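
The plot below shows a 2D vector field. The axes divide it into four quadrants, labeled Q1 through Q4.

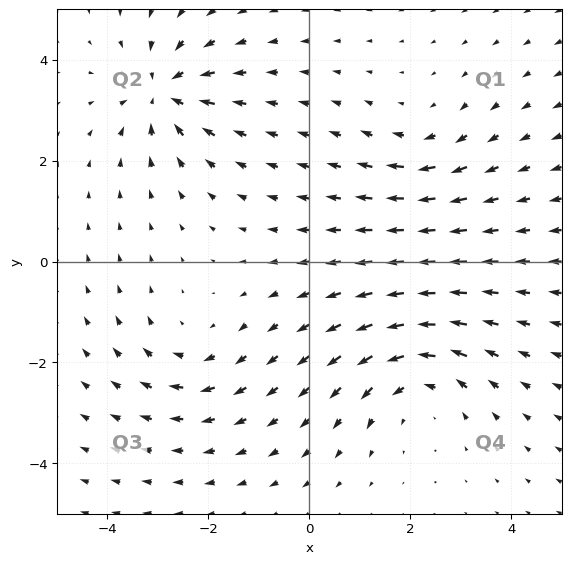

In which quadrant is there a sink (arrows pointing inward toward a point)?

The sink sits at approximately (-2.9, 3.4), which lies in quadrant Q2. The divergence there is about -6, negative as expected for a sink.

Q2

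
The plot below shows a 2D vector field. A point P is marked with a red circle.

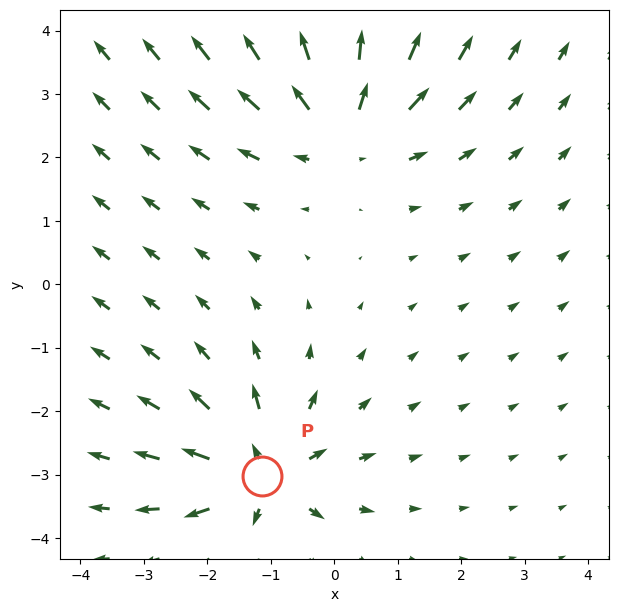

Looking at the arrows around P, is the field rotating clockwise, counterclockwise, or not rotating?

not rotating

Near P at (-1.1, -3.0) the arrows show no circulation. The curl there is ≈0.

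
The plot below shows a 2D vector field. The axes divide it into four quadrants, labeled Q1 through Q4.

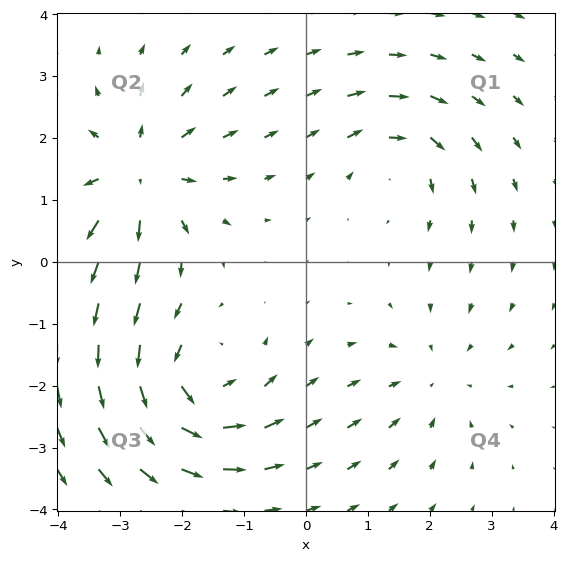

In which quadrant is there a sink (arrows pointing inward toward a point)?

Q4

The sink sits at approximately (2.1, -1.9), which lies in quadrant Q4. The divergence there is about -2, negative as expected for a sink.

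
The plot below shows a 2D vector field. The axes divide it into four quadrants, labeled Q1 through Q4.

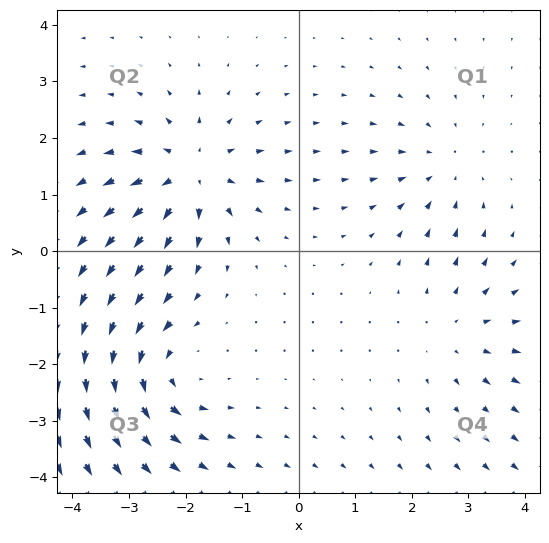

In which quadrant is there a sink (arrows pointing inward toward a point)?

The sink sits at approximately (2.6, 1.5), which lies in quadrant Q1. The divergence there is about -3, negative as expected for a sink.

Q1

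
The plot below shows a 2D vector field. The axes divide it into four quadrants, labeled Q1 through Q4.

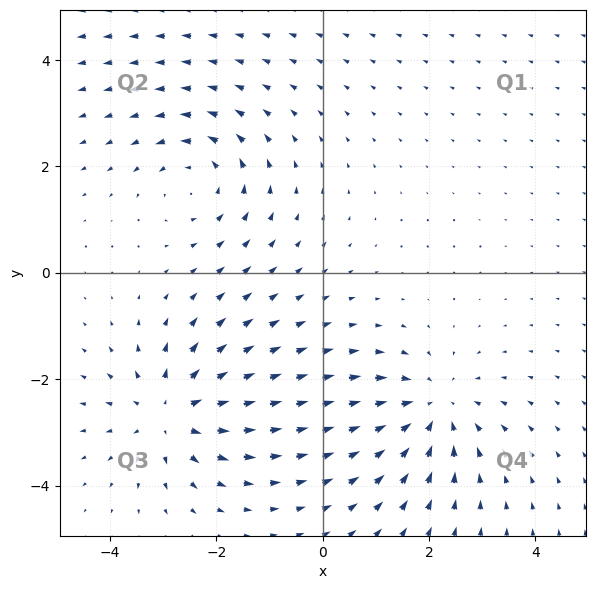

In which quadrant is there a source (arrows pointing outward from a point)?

Q3

The source sits at approximately (-2.9, -2.6), which lies in quadrant Q3. The divergence there is about +4, positive as expected for a source.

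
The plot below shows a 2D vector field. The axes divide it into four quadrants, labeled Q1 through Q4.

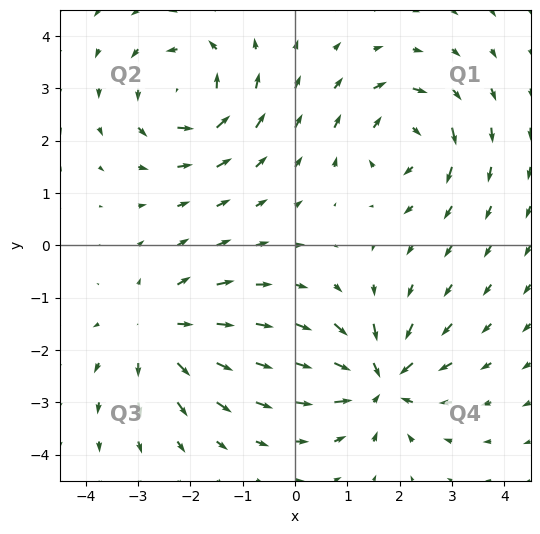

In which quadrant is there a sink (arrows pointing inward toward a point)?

Q4

The sink sits at approximately (1.6, -2.6), which lies in quadrant Q4. The divergence there is about -4, negative as expected for a sink.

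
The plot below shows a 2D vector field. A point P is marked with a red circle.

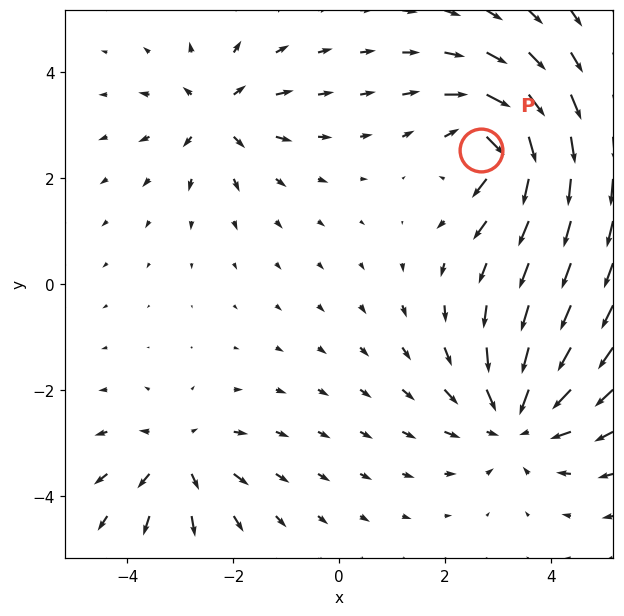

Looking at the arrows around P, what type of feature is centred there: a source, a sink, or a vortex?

vortex

At P (2.7, 2.5) the arrows circulate clockwise. Divergence ≈0, curl about -6 — near-zero divergence with nonzero curl is a vortex.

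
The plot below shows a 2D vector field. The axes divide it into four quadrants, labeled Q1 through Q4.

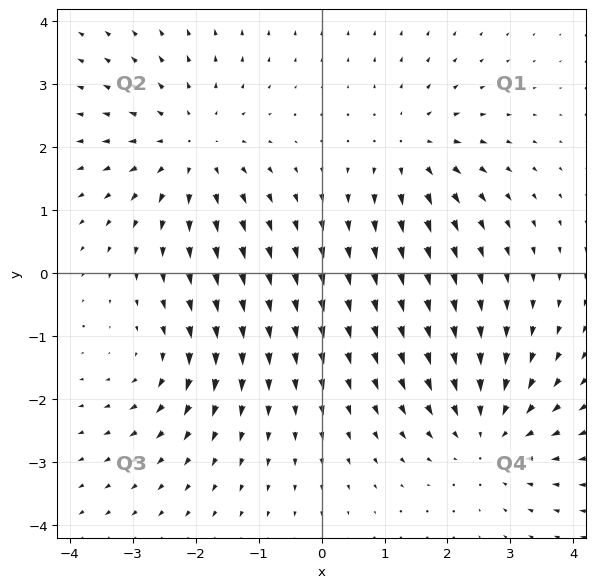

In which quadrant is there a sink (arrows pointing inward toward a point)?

Q4

The sink sits at approximately (2.7, -2.6), which lies in quadrant Q4. The divergence there is about -4, negative as expected for a sink.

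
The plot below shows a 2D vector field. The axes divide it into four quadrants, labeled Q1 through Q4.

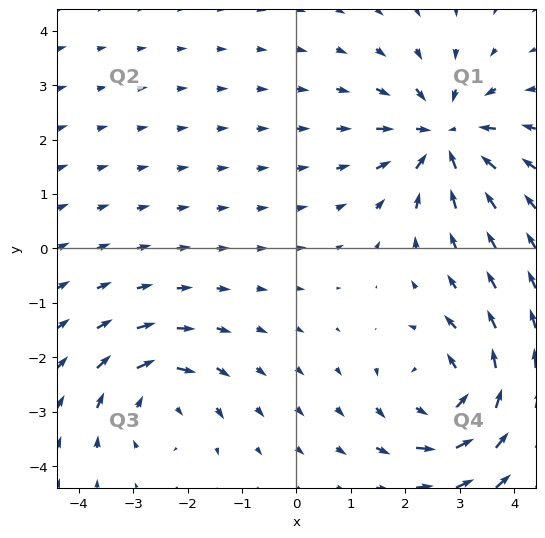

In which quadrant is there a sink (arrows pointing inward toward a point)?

The sink sits at approximately (2.7, 2.1), which lies in quadrant Q1. The divergence there is about -5, negative as expected for a sink.

Q1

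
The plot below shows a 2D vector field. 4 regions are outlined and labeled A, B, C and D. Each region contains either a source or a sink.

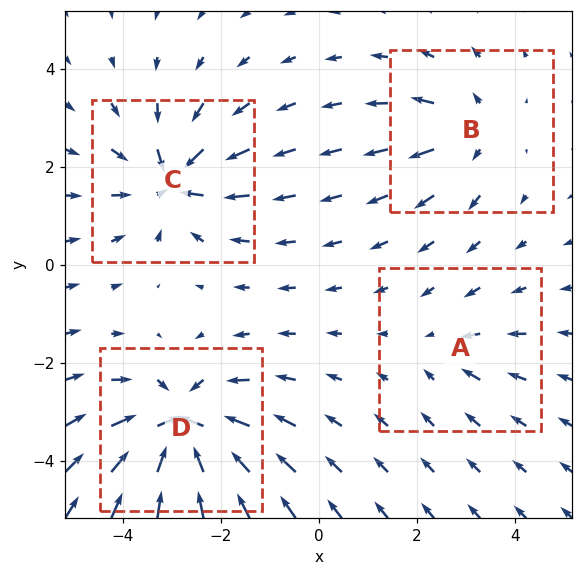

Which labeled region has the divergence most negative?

Divergence at each region's feature centre — A: about -2, B: about +4, C: about -6, D: about -7. Region D is most negative.

D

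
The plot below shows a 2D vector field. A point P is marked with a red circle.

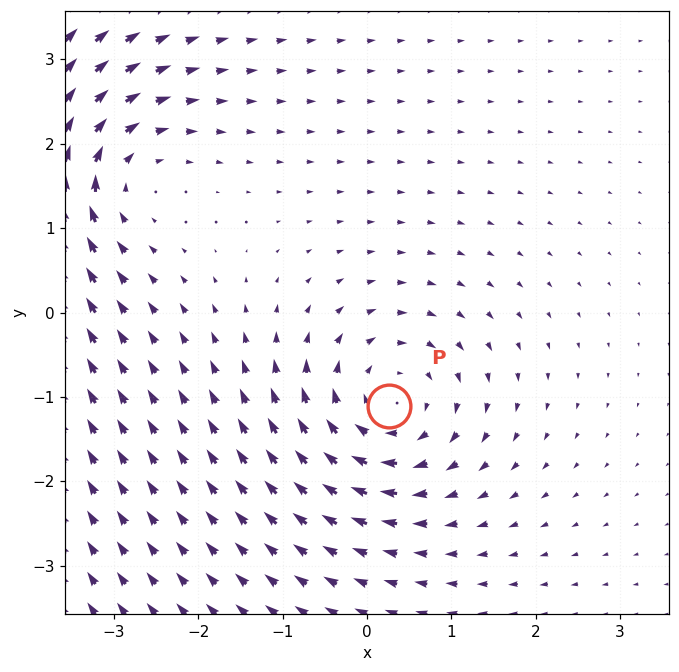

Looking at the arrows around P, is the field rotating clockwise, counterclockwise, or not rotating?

clockwise

Near P at (0.3, -1.1) the arrows circulate clockwise. The curl (z-component) there is about -5; negative curl means clockwise rotation.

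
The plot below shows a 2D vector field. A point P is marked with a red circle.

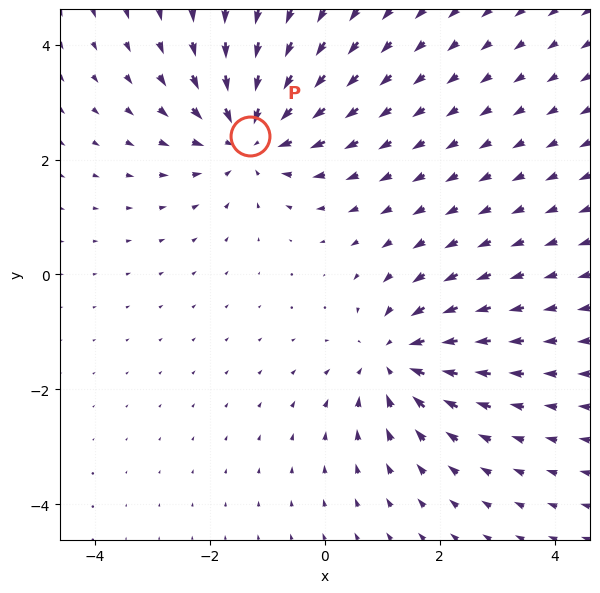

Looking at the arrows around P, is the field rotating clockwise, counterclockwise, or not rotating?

Near P at (-1.3, 2.4) the arrows show no circulation. The curl there is ≈0.

not rotating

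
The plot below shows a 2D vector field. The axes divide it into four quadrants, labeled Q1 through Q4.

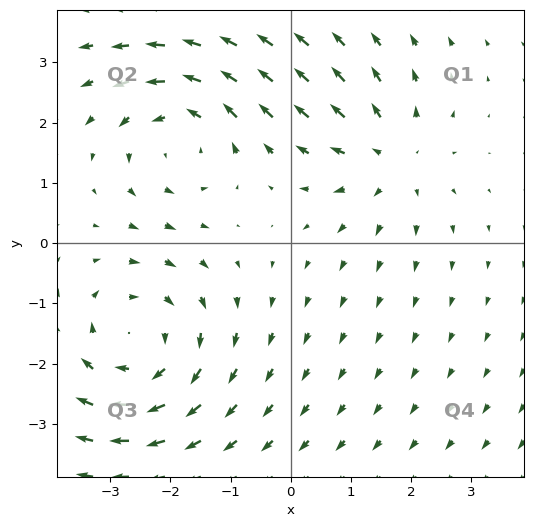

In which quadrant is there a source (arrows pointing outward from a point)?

The source sits at approximately (1.7, 1.4), which lies in quadrant Q1. The divergence there is about +3, positive as expected for a source.

Q1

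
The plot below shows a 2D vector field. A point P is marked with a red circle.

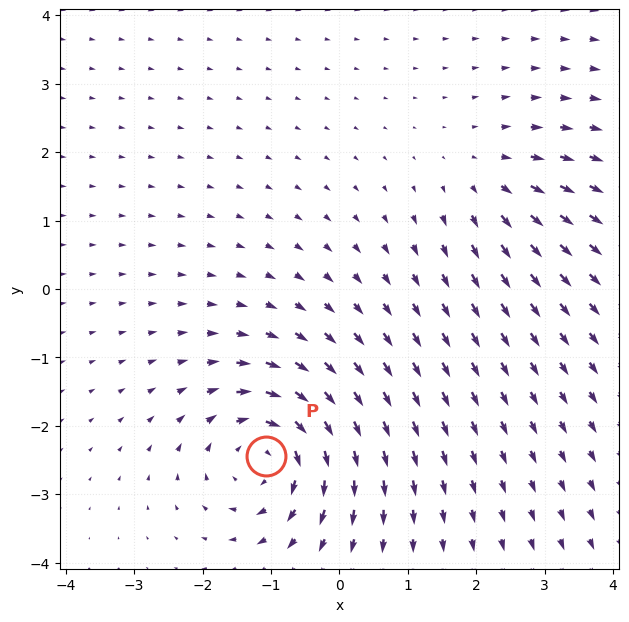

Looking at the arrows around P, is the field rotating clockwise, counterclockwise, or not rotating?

clockwise

Near P at (-1.1, -2.4) the arrows circulate clockwise. The curl (z-component) there is about -6; negative curl means clockwise rotation.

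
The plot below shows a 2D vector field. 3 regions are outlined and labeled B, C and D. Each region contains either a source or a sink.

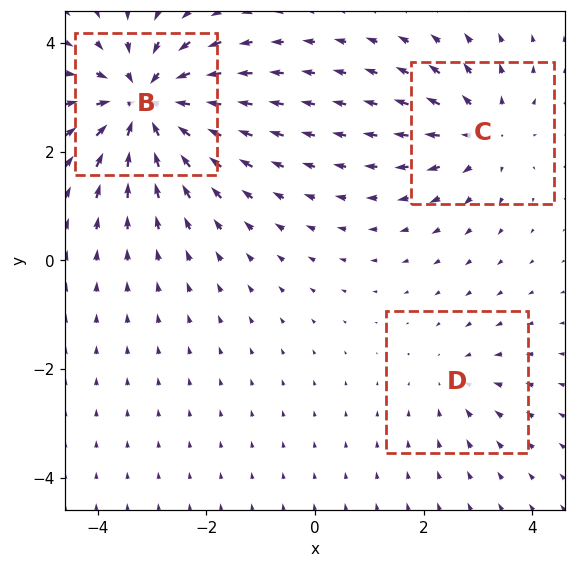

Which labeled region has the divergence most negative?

Divergence at each region's feature centre — B: about -6, C: about +3, D: about -2. Region B is most negative.

B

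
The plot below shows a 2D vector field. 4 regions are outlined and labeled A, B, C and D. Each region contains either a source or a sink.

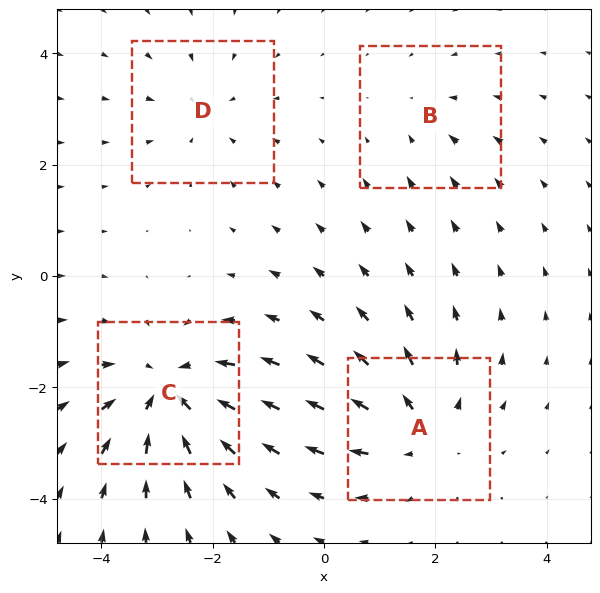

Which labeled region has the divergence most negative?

Divergence at each region's feature centre — A: about +4, B: about -2, C: about -6, D: about -3. Region C is most negative.

C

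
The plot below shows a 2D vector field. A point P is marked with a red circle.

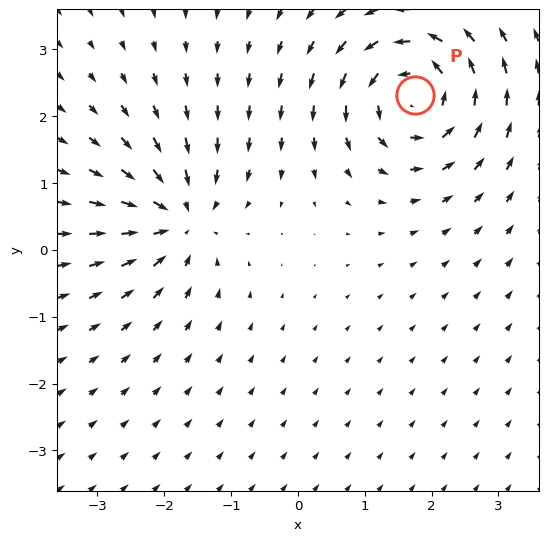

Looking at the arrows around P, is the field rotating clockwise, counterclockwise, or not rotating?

counterclockwise

Near P at (1.8, 2.3) the arrows circulate counterclockwise. The curl (z-component) there is about +5; positive curl means counterclockwise rotation.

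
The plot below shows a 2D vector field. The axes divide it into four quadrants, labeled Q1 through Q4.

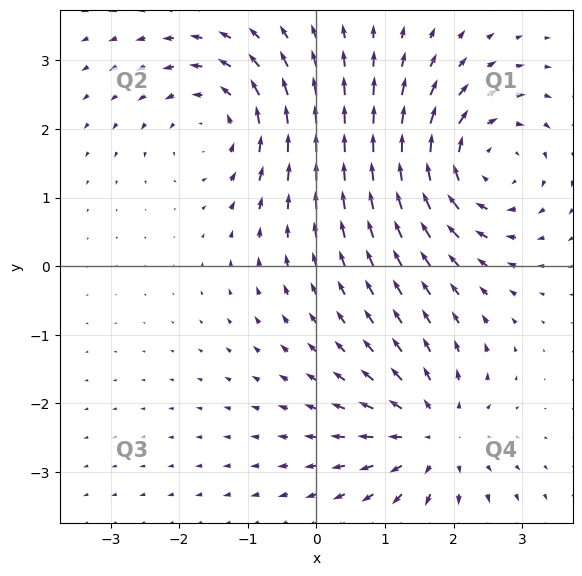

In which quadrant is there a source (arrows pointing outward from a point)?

The source sits at approximately (1.7, -2.5), which lies in quadrant Q4. The divergence there is about +4, positive as expected for a source.

Q4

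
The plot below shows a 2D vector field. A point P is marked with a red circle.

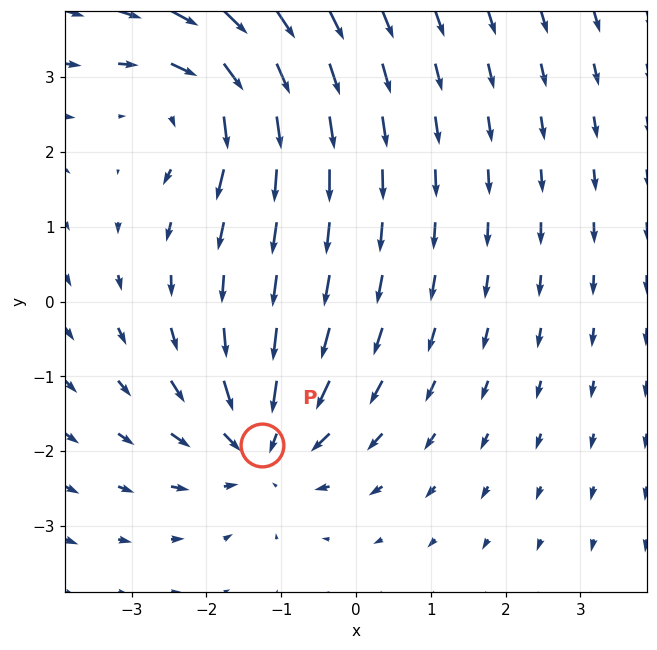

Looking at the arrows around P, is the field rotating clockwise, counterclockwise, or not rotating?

not rotating

Near P at (-1.3, -1.9) the arrows show no circulation. The curl there is ≈0.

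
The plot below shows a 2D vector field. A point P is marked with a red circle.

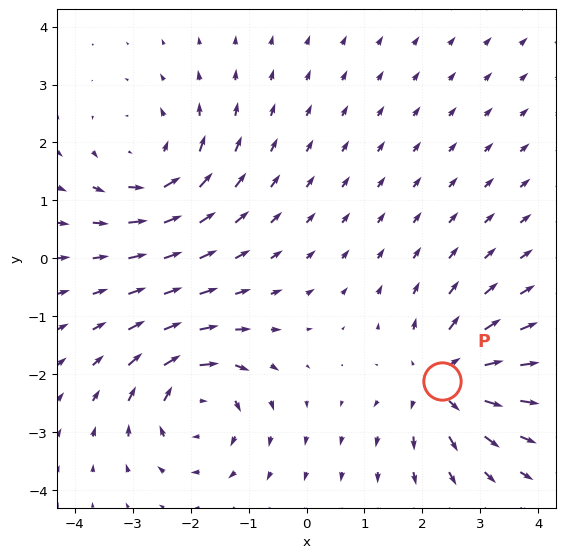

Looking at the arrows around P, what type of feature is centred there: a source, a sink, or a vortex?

source

At P (2.3, -2.1) the arrows spread outward. Divergence about +5, curl ≈0 — positive divergence with near-zero curl is a source.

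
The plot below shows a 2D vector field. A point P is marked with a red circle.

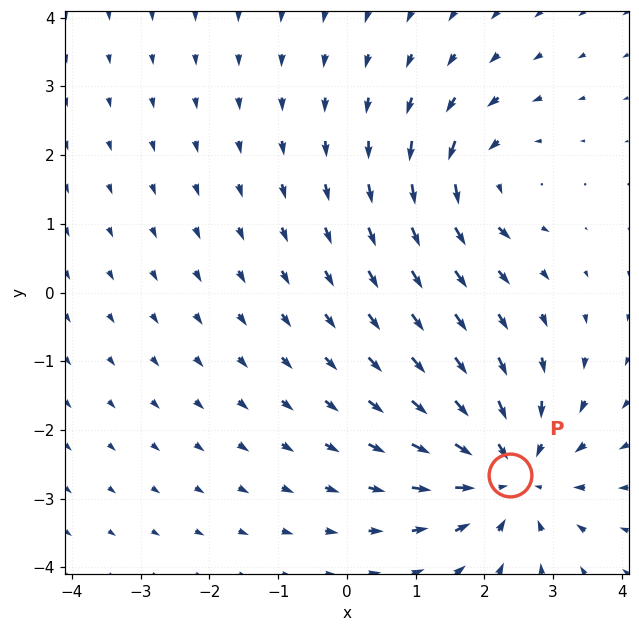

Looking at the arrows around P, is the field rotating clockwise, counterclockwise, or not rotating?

Near P at (2.4, -2.6) the arrows show no circulation. The curl there is ≈0.

not rotating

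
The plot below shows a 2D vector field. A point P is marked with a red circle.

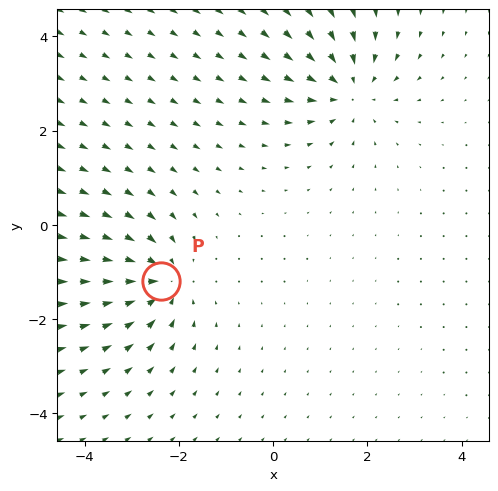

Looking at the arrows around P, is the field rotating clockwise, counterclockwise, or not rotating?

Near P at (-2.4, -1.2) the arrows show no circulation. The curl there is ≈0.

not rotating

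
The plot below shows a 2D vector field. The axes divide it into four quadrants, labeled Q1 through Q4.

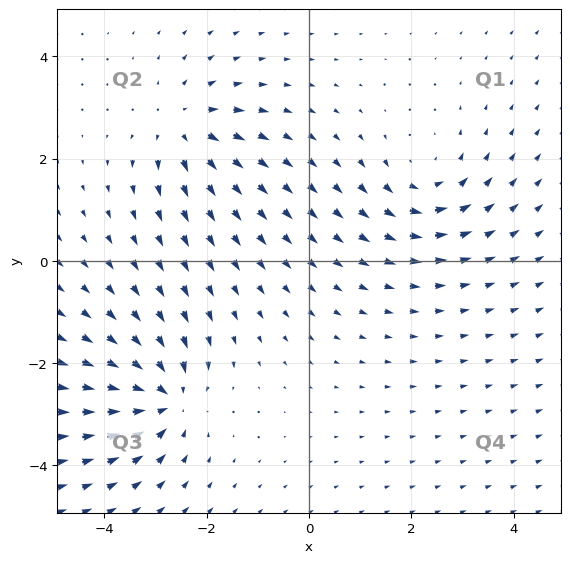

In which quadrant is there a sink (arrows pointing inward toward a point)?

The sink sits at approximately (-2.8, -2.7), which lies in quadrant Q3. The divergence there is about -5, negative as expected for a sink.

Q3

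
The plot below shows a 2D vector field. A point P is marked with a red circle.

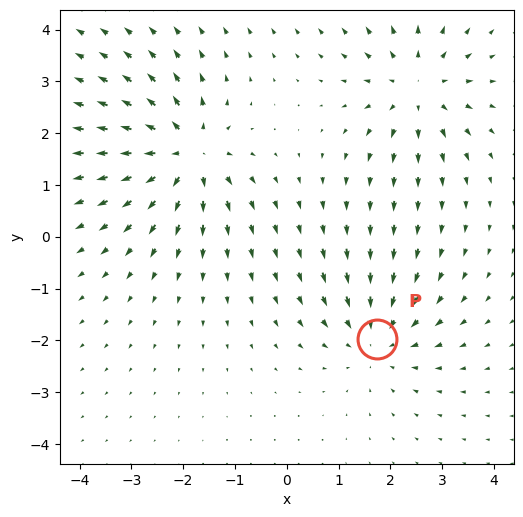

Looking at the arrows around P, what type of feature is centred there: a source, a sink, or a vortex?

At P (1.7, -2.0) the arrows converge inward. Divergence about -3, curl ≈0 — negative divergence with near-zero curl is a sink.

sink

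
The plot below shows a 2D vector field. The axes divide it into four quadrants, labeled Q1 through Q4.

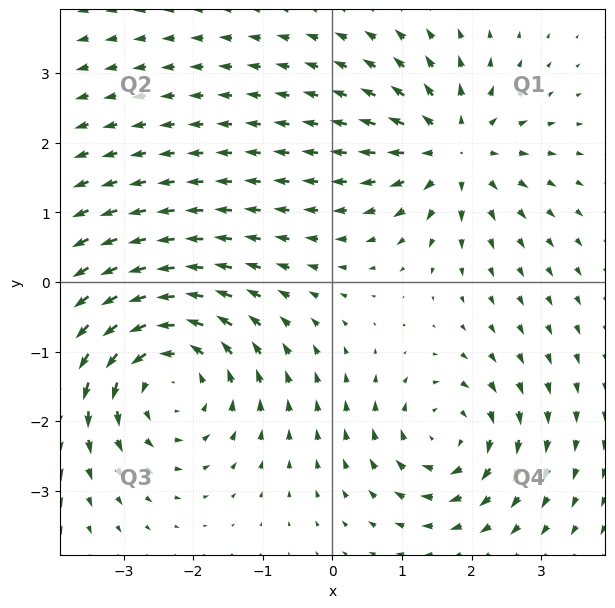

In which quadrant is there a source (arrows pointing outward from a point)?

The source sits at approximately (1.7, 1.9), which lies in quadrant Q1. The divergence there is about +4, positive as expected for a source.

Q1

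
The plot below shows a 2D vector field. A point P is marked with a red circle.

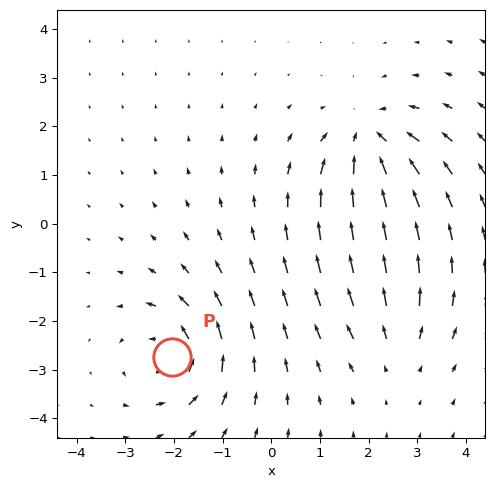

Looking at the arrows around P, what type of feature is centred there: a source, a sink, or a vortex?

At P (-2.0, -2.7) the arrows circulate counterclockwise. Divergence ≈0, curl about +6 — near-zero divergence with nonzero curl is a vortex.

vortex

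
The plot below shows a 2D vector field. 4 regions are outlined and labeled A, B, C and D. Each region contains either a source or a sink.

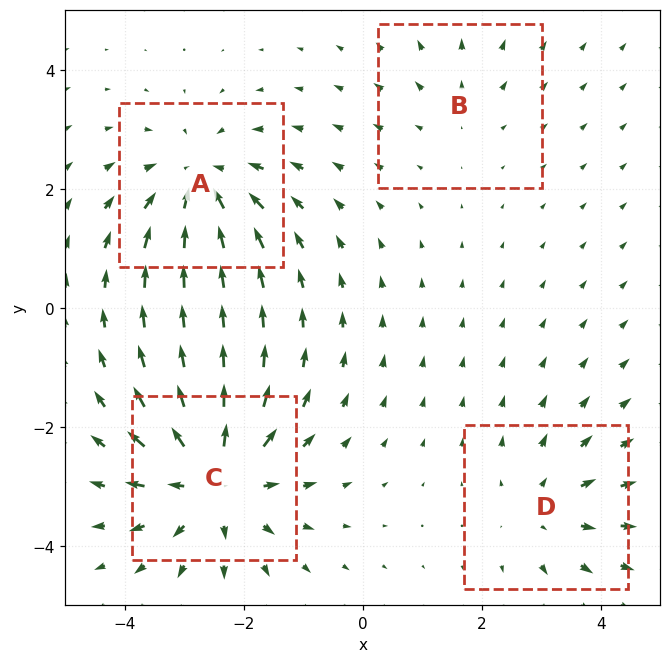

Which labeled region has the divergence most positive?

Divergence at each region's feature centre — A: about -5, B: about +2, C: about +6, D: about +3. Region C is most positive.

C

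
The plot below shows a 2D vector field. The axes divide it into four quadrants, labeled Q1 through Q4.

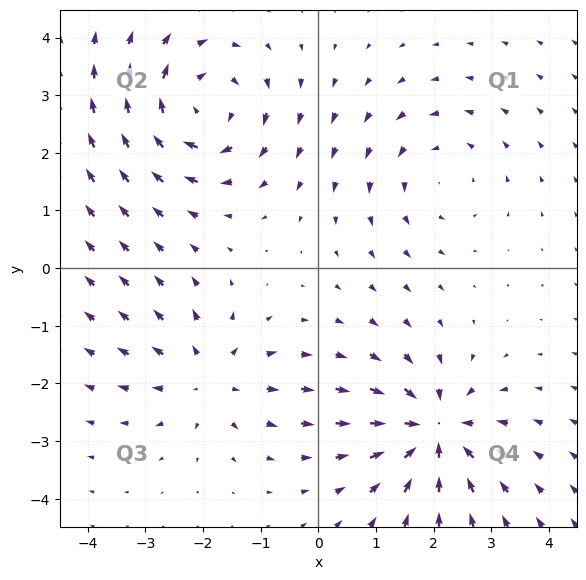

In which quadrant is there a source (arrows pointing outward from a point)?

The source sits at approximately (-1.9, -1.9), which lies in quadrant Q3. The divergence there is about +4, positive as expected for a source.

Q3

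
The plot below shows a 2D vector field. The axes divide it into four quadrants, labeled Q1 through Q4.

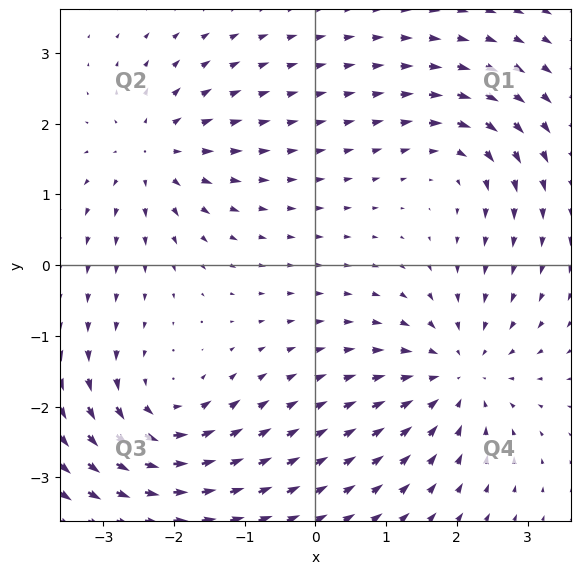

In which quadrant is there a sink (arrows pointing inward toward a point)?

The sink sits at approximately (2.0, -1.5), which lies in quadrant Q4. The divergence there is about -4, negative as expected for a sink.

Q4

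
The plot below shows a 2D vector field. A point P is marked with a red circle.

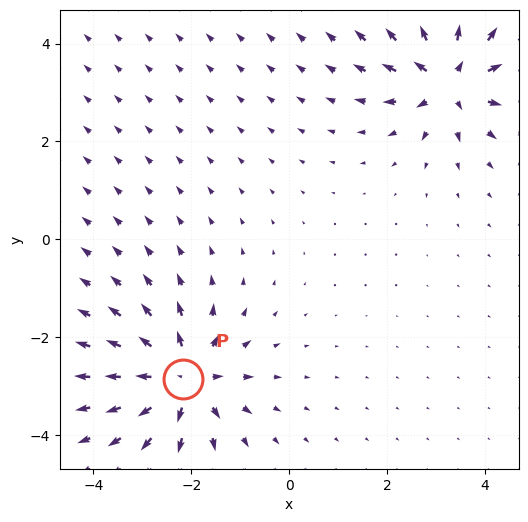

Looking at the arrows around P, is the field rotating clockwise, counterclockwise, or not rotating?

Near P at (-2.2, -2.9) the arrows show no circulation. The curl there is ≈0.

not rotating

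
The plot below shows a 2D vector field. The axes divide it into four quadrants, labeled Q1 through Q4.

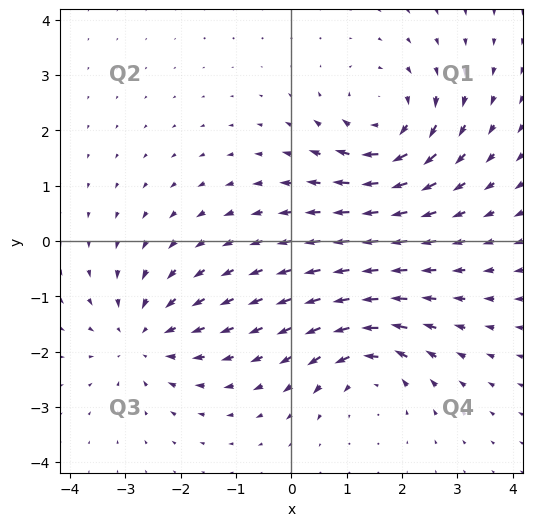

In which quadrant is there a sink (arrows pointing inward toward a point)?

The sink sits at approximately (-2.7, -1.7), which lies in quadrant Q3. The divergence there is about -4, negative as expected for a sink.

Q3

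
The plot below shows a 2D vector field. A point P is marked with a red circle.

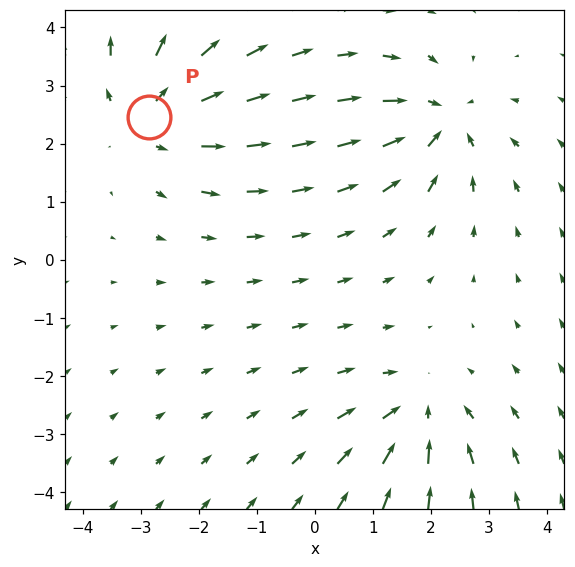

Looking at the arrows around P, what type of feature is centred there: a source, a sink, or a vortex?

source

At P (-2.8, 2.5) the arrows spread outward. Divergence about +3, curl ≈0 — positive divergence with near-zero curl is a source.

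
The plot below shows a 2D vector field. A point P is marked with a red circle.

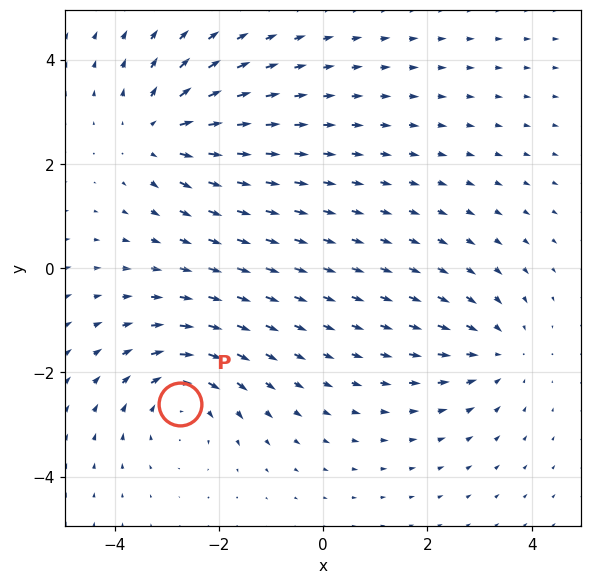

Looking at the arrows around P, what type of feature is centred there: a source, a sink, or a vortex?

At P (-2.8, -2.6) the arrows circulate clockwise. Divergence ≈0, curl about -4 — near-zero divergence with nonzero curl is a vortex.

vortex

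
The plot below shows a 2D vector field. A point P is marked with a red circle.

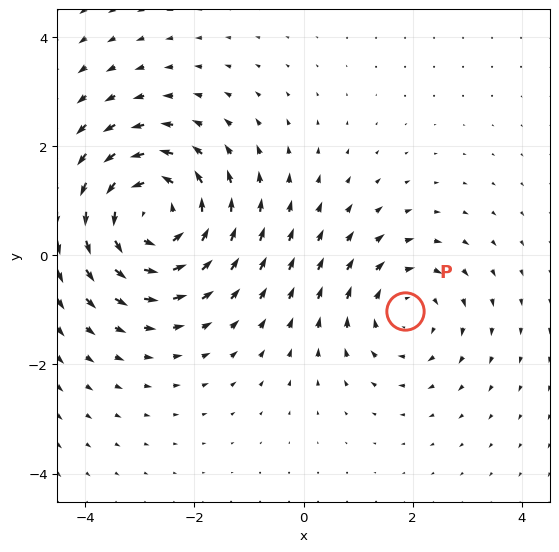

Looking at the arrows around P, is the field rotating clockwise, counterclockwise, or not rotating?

Near P at (1.9, -1.0) the arrows circulate clockwise. The curl (z-component) there is about -3; negative curl means clockwise rotation.

clockwise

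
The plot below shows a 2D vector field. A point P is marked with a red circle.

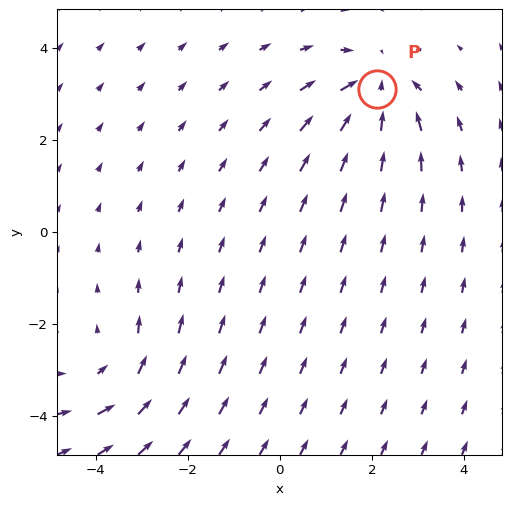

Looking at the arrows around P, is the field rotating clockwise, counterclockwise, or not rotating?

not rotating

Near P at (2.1, 3.1) the arrows show no circulation. The curl there is ≈0.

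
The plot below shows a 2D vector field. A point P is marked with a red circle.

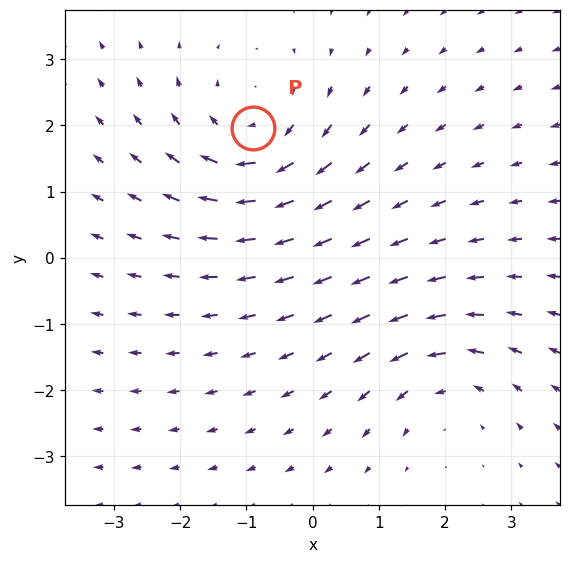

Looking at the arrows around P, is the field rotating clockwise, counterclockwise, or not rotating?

clockwise

Near P at (-0.9, 2.0) the arrows circulate clockwise. The curl (z-component) there is about -4; negative curl means clockwise rotation.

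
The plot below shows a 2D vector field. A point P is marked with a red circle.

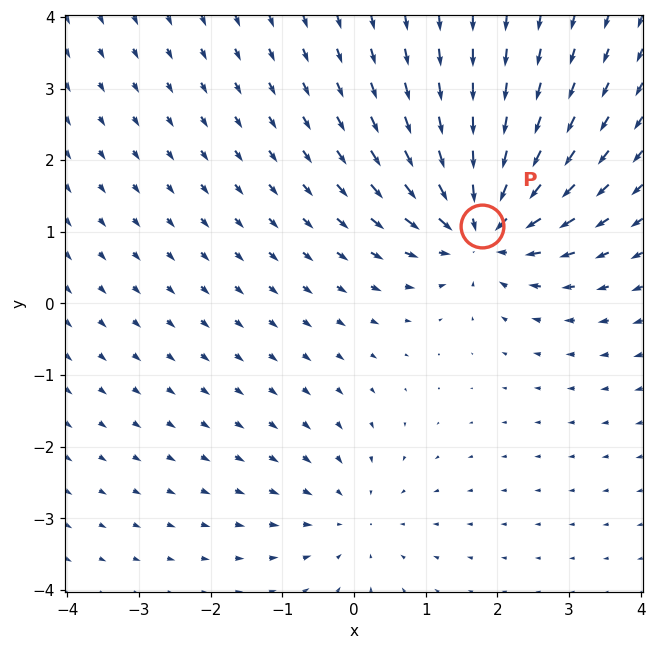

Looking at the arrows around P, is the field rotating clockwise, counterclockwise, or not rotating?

Near P at (1.8, 1.1) the arrows show no circulation. The curl there is ≈0.

not rotating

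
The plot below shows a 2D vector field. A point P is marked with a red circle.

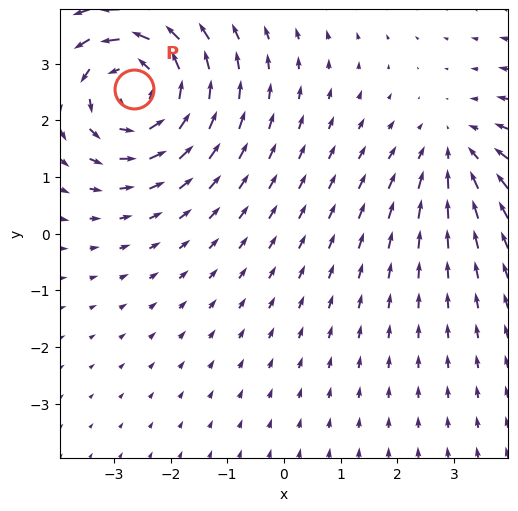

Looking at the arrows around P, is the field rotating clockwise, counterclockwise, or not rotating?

counterclockwise

Near P at (-2.6, 2.5) the arrows circulate counterclockwise. The curl (z-component) there is about +4; positive curl means counterclockwise rotation.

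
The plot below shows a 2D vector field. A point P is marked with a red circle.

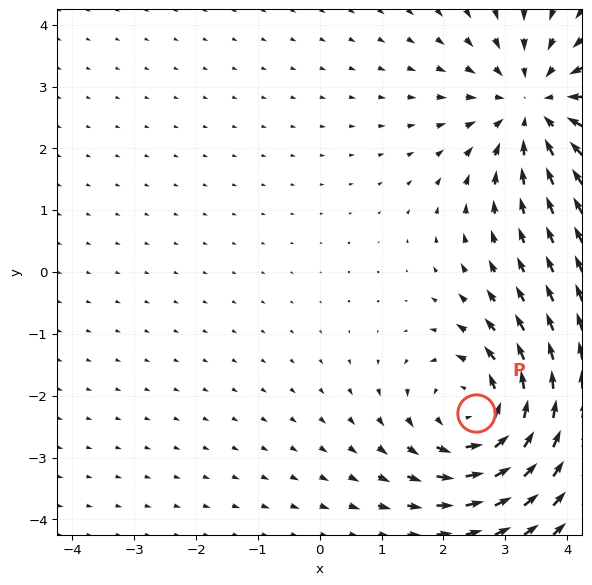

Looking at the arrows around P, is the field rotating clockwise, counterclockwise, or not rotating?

counterclockwise

Near P at (2.5, -2.3) the arrows circulate counterclockwise. The curl (z-component) there is about +4; positive curl means counterclockwise rotation.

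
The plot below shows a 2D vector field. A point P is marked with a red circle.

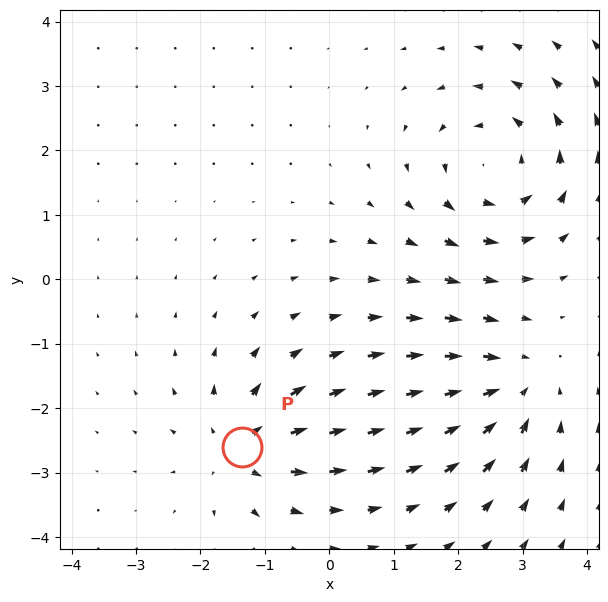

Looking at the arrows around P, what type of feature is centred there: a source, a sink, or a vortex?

source

At P (-1.4, -2.6) the arrows spread outward. Divergence about +4, curl ≈0 — positive divergence with near-zero curl is a source.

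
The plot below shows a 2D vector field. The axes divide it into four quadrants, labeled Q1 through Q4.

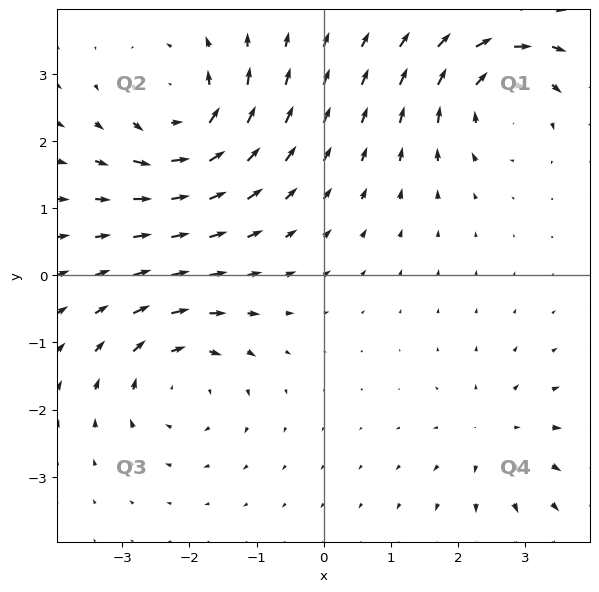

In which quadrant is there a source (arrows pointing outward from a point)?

The source sits at approximately (2.6, -2.4), which lies in quadrant Q4. The divergence there is about +4, positive as expected for a source.

Q4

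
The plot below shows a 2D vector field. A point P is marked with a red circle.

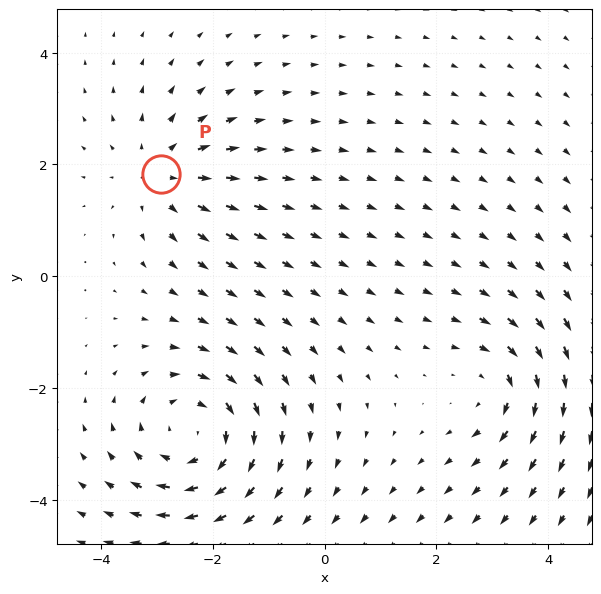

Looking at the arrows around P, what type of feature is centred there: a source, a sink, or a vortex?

At P (-2.9, 1.8) the arrows spread outward. Divergence about +3, curl ≈0 — positive divergence with near-zero curl is a source.

source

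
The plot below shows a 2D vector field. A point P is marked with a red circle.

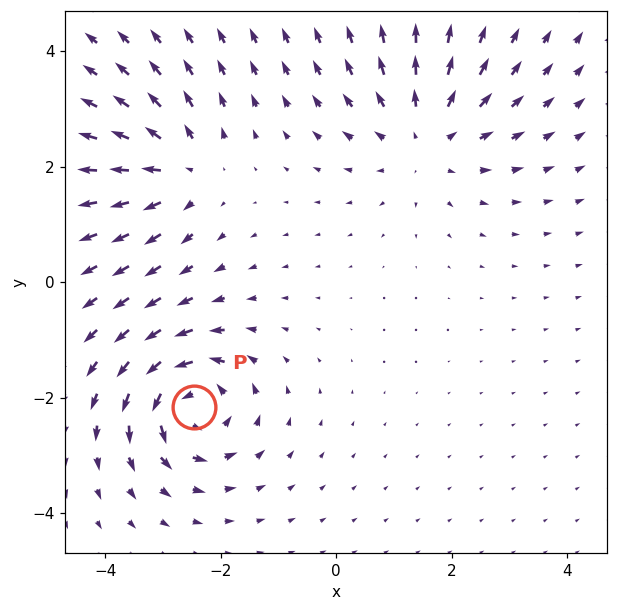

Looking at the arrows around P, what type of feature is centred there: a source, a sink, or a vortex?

At P (-2.5, -2.2) the arrows circulate counterclockwise. Divergence ≈0, curl about +5 — near-zero divergence with nonzero curl is a vortex.

vortex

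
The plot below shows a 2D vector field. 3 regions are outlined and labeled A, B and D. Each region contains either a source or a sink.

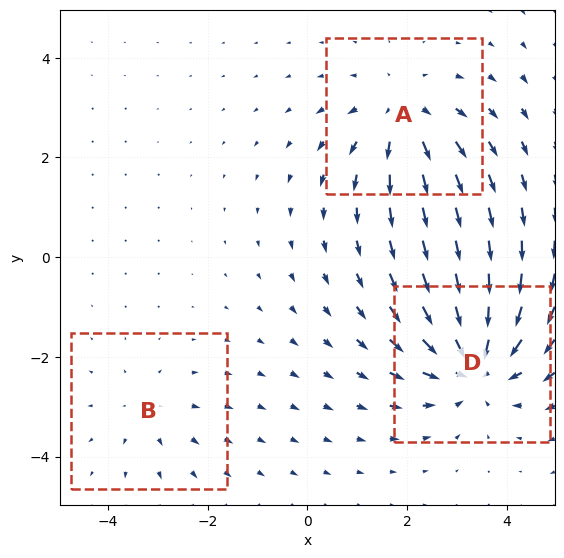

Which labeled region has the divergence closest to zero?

B

Divergence at each region's feature centre — A: about +3, B: about +2, D: about -5. Region B is closest to zero.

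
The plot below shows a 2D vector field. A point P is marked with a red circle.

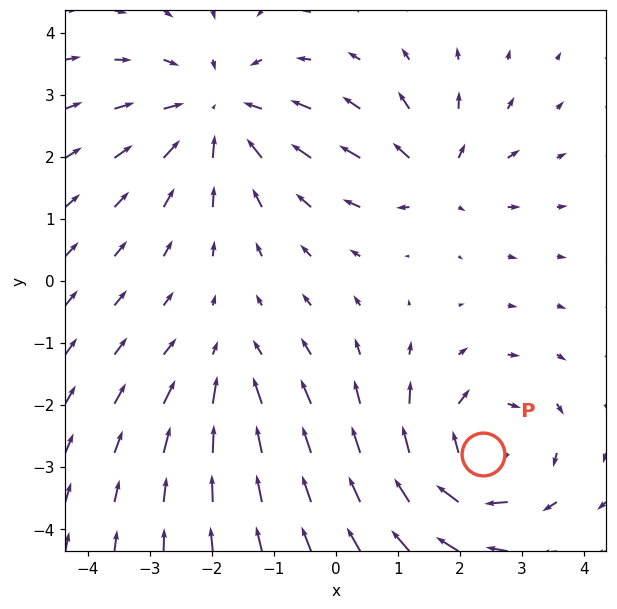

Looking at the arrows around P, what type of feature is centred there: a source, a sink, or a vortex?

At P (2.4, -2.8) the arrows circulate clockwise. Divergence ≈0, curl about -5 — near-zero divergence with nonzero curl is a vortex.

vortex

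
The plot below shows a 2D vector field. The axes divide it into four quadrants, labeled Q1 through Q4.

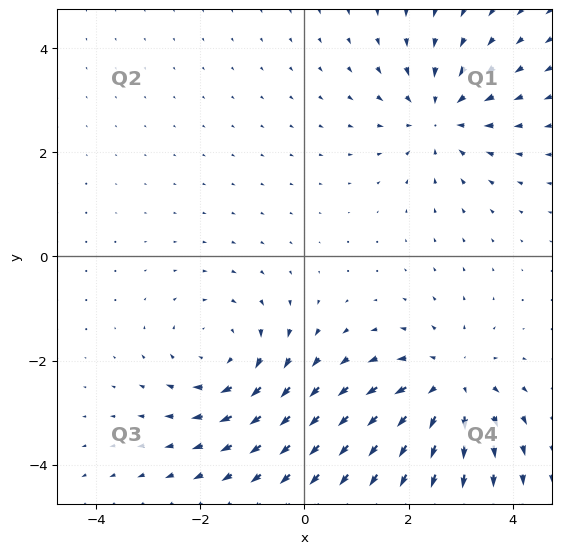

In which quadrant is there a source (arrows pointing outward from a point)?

Q4

The source sits at approximately (2.8, -2.5), which lies in quadrant Q4. The divergence there is about +4, positive as expected for a source.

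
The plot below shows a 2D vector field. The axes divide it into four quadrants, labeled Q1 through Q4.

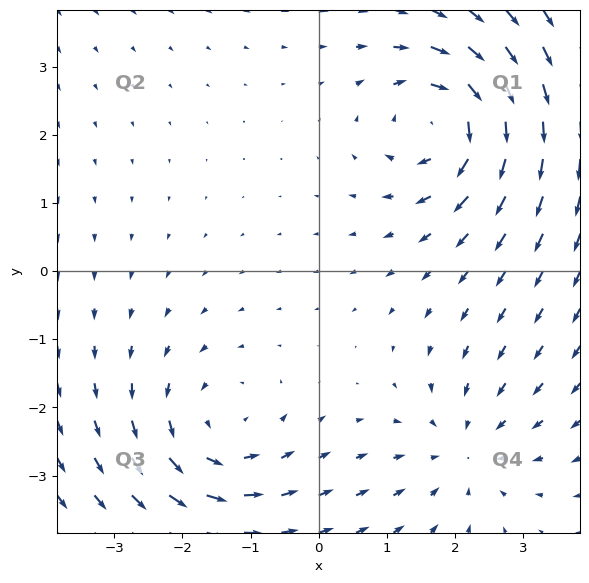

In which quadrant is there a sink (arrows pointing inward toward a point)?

The sink sits at approximately (2.1, -2.6), which lies in quadrant Q4. The divergence there is about -2, negative as expected for a sink.

Q4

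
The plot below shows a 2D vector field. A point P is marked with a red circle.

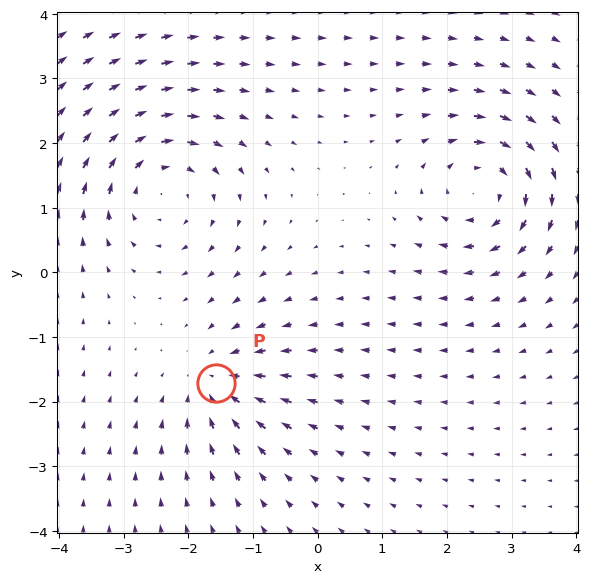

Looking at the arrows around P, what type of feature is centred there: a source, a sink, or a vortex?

At P (-1.6, -1.7) the arrows converge inward. Divergence about -4, curl ≈0 — negative divergence with near-zero curl is a sink.

sink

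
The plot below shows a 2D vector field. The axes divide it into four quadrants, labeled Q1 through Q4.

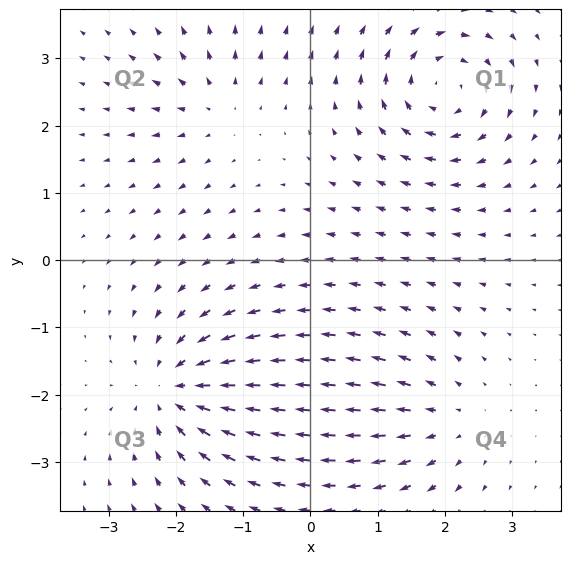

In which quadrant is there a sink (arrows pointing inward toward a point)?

The sink sits at approximately (-2.0, -1.9), which lies in quadrant Q3. The divergence there is about -6, negative as expected for a sink.

Q3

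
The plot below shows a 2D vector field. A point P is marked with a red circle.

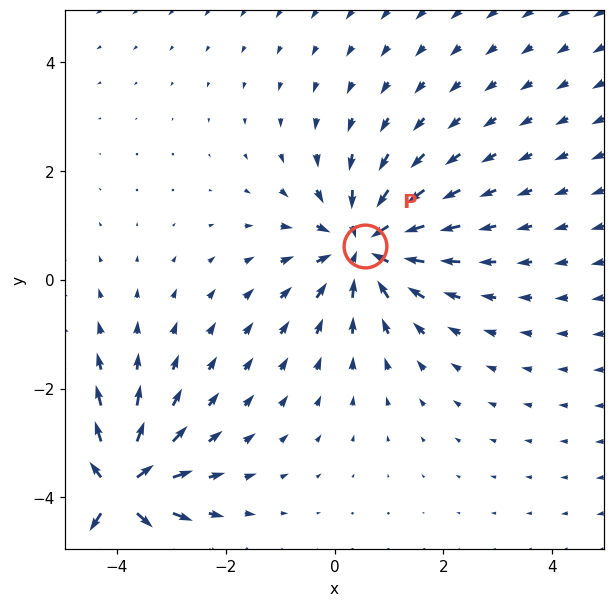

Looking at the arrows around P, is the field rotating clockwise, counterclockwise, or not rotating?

not rotating

Near P at (0.6, 0.6) the arrows show no circulation. The curl there is ≈0.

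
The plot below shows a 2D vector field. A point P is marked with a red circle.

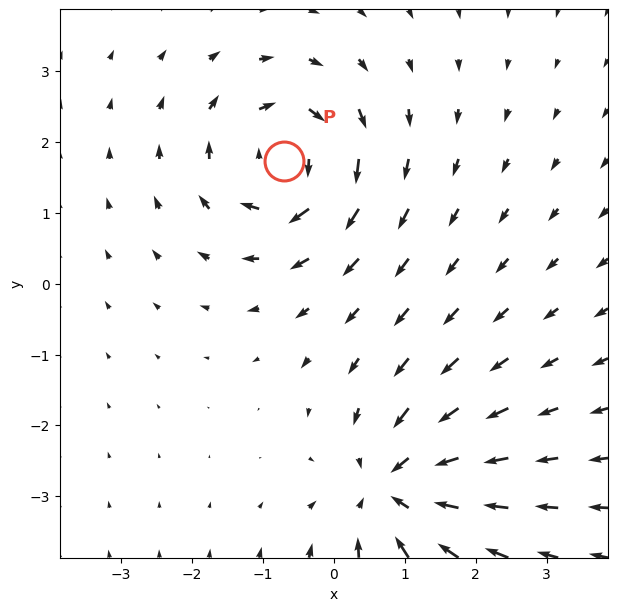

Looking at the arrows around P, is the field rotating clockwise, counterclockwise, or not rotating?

Near P at (-0.7, 1.7) the arrows circulate clockwise. The curl (z-component) there is about -5; negative curl means clockwise rotation.

clockwise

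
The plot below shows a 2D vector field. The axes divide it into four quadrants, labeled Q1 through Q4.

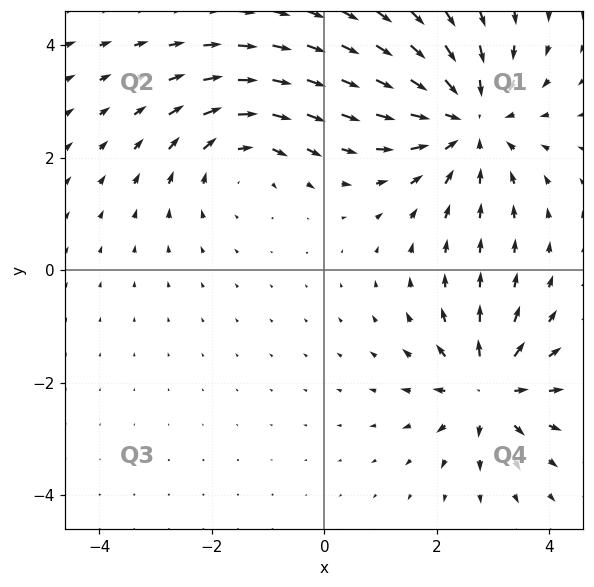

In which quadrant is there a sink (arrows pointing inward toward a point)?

Q1

The sink sits at approximately (2.5, 2.7), which lies in quadrant Q1. The divergence there is about -4, negative as expected for a sink.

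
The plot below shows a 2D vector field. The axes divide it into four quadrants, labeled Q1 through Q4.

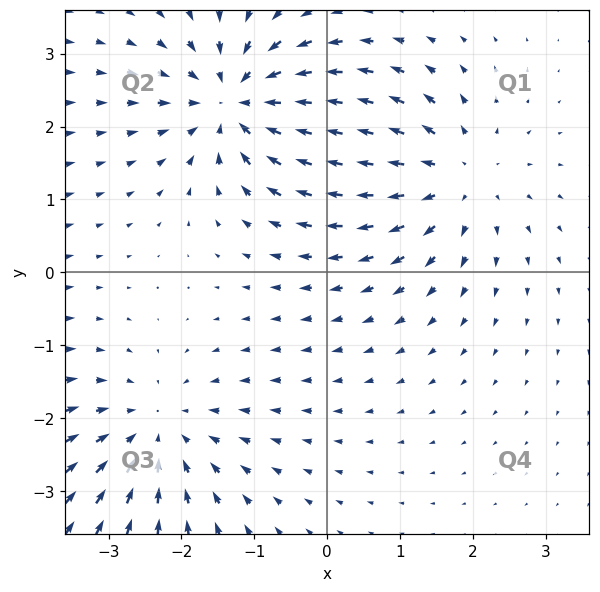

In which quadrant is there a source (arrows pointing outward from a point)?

The source sits at approximately (1.7, 1.3), which lies in quadrant Q1. The divergence there is about +3, positive as expected for a source.

Q1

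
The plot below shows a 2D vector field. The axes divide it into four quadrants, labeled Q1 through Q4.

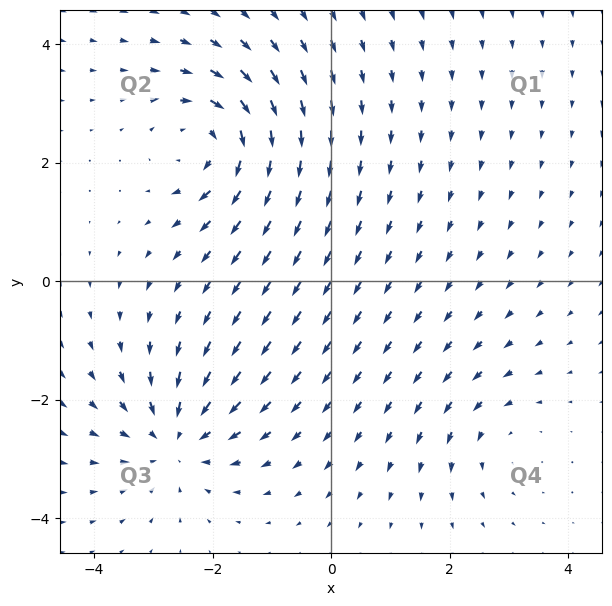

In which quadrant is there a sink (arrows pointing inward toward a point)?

The sink sits at approximately (-2.6, -2.6), which lies in quadrant Q3. The divergence there is about -4, negative as expected for a sink.

Q3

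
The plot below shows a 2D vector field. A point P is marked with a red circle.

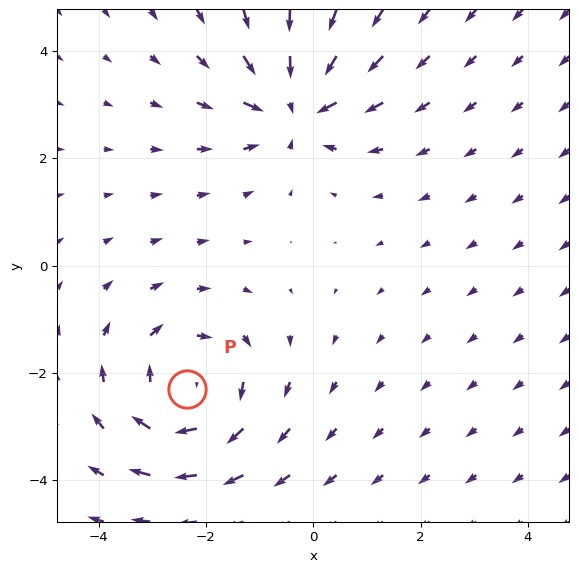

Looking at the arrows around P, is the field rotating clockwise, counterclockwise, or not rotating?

Near P at (-2.4, -2.3) the arrows circulate clockwise. The curl (z-component) there is about -4; negative curl means clockwise rotation.

clockwise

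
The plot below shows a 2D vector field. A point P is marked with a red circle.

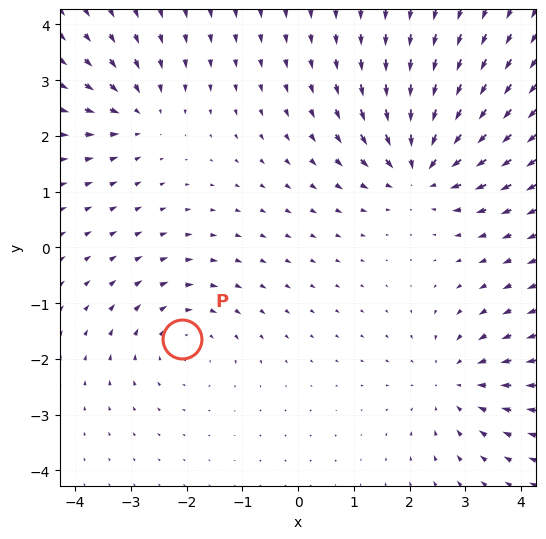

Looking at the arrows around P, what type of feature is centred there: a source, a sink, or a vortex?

At P (-2.1, -1.6) the arrows circulate clockwise. Divergence ≈0, curl about -3 — near-zero divergence with nonzero curl is a vortex.

vortex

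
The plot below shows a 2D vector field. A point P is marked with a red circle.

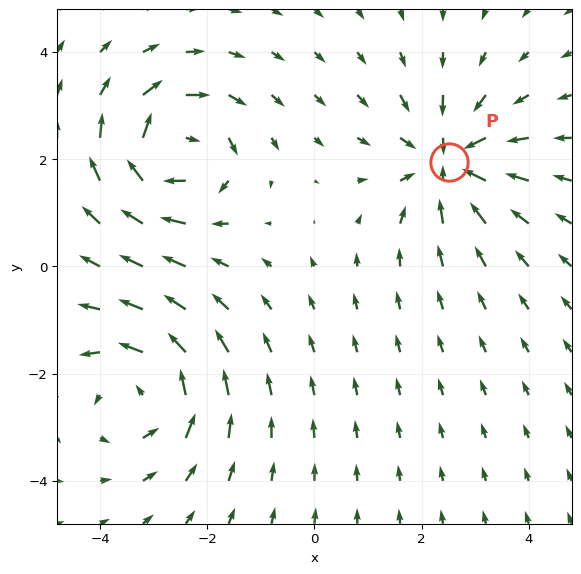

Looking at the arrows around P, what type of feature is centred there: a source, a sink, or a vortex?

At P (2.5, 1.9) the arrows converge inward. Divergence about -4, curl ≈0 — negative divergence with near-zero curl is a sink.

sink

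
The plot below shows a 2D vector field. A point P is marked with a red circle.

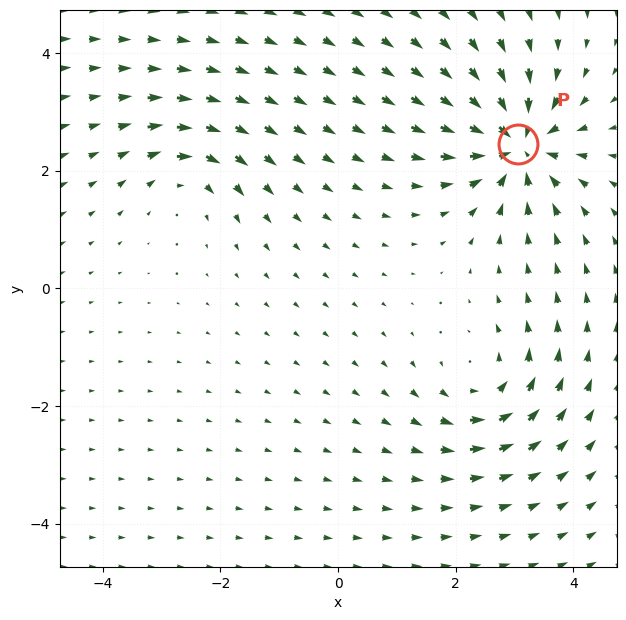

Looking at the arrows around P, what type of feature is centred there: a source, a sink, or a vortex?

At P (3.1, 2.4) the arrows converge inward. Divergence about -7, curl ≈0 — negative divergence with near-zero curl is a sink.

sink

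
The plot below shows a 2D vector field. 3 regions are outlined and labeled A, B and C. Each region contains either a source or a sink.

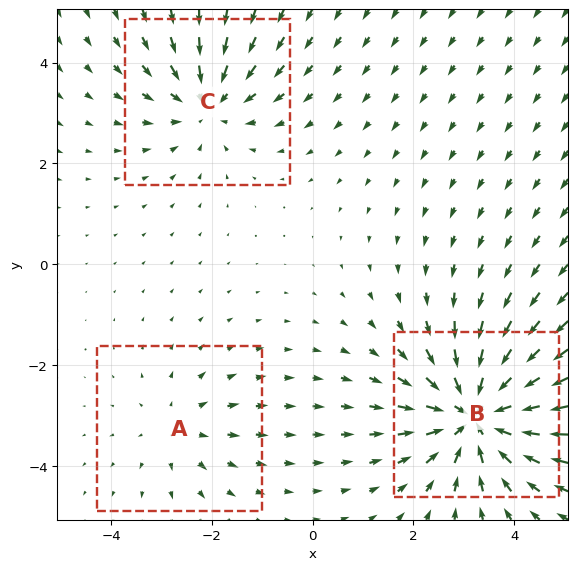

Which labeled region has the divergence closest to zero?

Divergence at each region's feature centre — A: about +2, B: about -5, C: about -3. Region A is closest to zero.

A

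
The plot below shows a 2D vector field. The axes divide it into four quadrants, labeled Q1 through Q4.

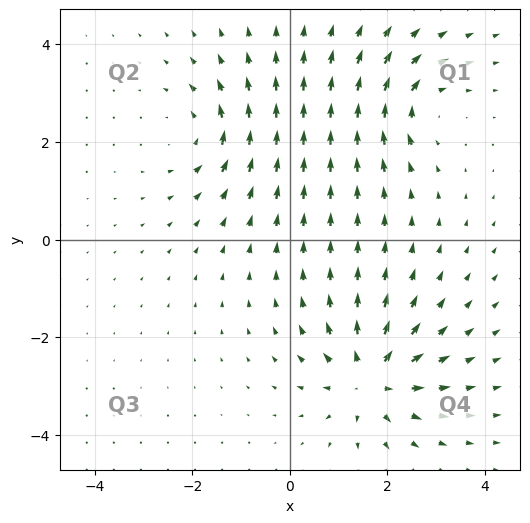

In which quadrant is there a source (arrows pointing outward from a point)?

The source sits at approximately (1.7, -2.9), which lies in quadrant Q4. The divergence there is about +5, positive as expected for a source.

Q4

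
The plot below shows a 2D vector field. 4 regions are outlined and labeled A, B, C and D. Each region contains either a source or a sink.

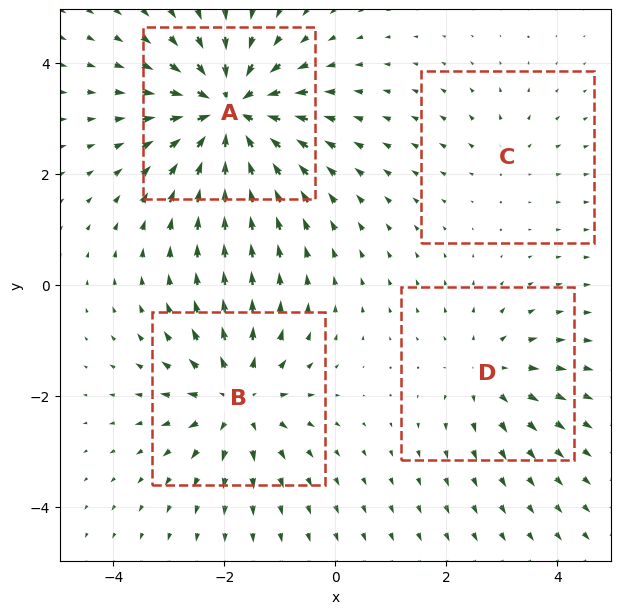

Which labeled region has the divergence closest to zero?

C

Divergence at each region's feature centre — A: about -7, B: about +5, C: about +2, D: about +3. Region C is closest to zero.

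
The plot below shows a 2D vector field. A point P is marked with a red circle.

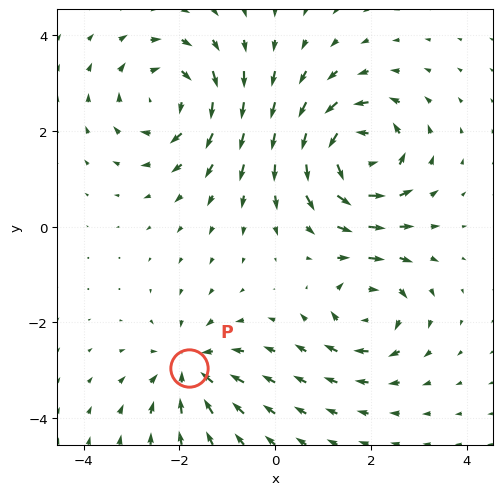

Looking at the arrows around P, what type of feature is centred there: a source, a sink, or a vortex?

sink

At P (-1.8, -2.9) the arrows converge inward. Divergence about -4, curl ≈0 — negative divergence with near-zero curl is a sink.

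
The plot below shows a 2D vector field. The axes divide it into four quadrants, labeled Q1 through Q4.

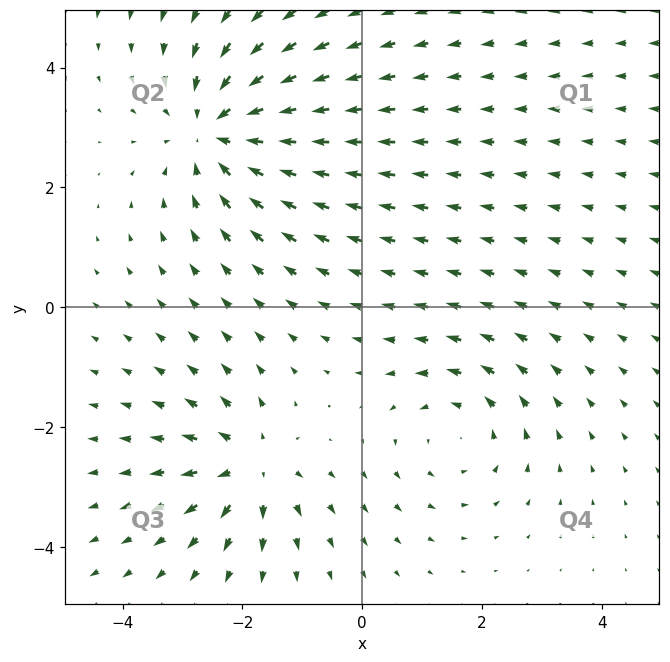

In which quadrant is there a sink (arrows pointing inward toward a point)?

Q2

The sink sits at approximately (-2.4, 2.9), which lies in quadrant Q2. The divergence there is about -4, negative as expected for a sink.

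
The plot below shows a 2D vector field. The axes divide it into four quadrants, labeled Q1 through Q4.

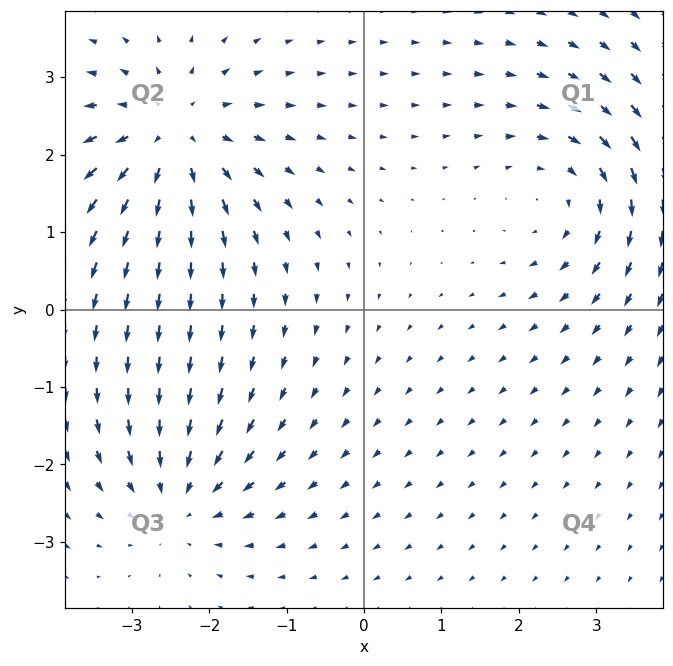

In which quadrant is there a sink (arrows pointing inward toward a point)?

Q3

The sink sits at approximately (-2.4, -2.5), which lies in quadrant Q3. The divergence there is about -3, negative as expected for a sink.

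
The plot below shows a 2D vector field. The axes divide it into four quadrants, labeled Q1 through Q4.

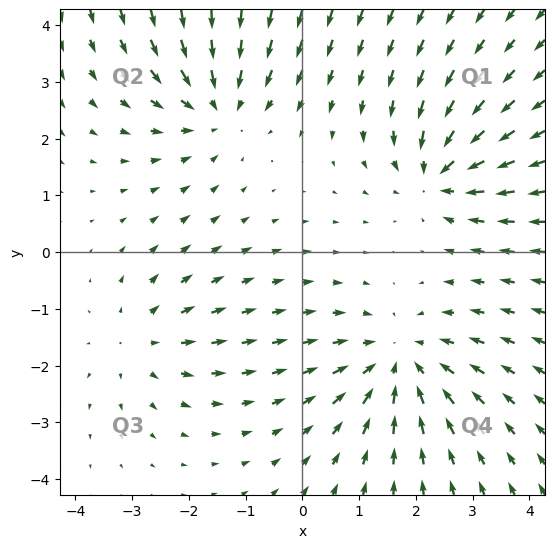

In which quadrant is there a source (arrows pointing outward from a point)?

The source sits at approximately (-2.8, -1.6), which lies in quadrant Q3. The divergence there is about +2, positive as expected for a source.

Q3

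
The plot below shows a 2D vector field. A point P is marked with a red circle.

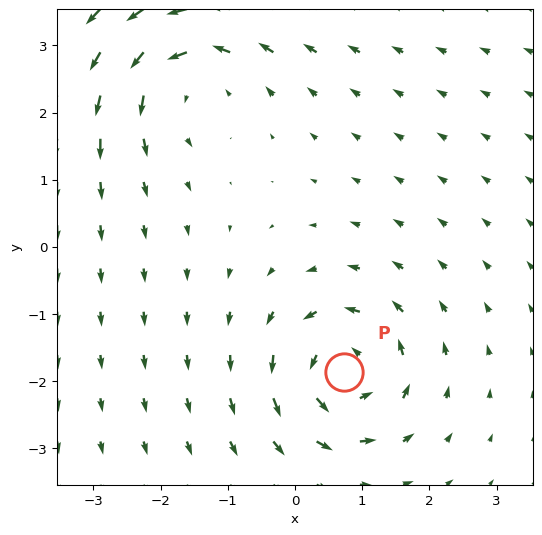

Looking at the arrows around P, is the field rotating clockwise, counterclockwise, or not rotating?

counterclockwise

Near P at (0.7, -1.9) the arrows circulate counterclockwise. The curl (z-component) there is about +5; positive curl means counterclockwise rotation.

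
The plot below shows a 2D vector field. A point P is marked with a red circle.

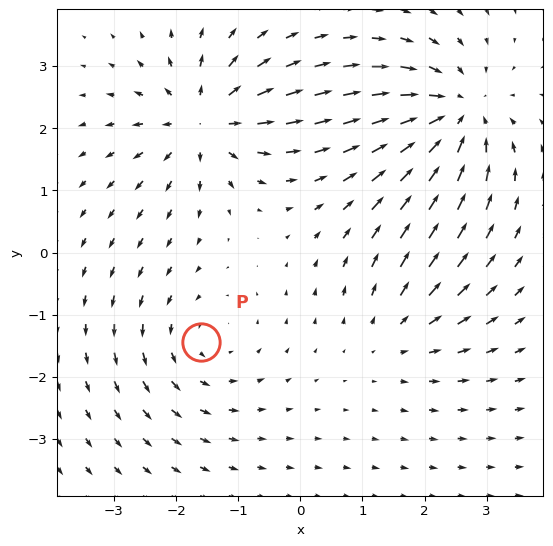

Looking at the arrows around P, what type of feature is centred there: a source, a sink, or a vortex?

At P (-1.6, -1.4) the arrows circulate counterclockwise. Divergence ≈0, curl about +3 — near-zero divergence with nonzero curl is a vortex.

vortex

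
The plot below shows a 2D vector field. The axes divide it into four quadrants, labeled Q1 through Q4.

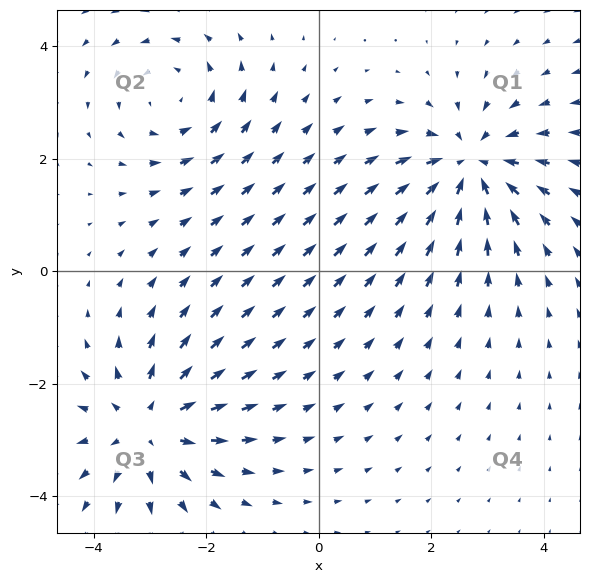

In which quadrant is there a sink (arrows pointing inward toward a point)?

Q1

The sink sits at approximately (2.7, 1.9), which lies in quadrant Q1. The divergence there is about -4, negative as expected for a sink.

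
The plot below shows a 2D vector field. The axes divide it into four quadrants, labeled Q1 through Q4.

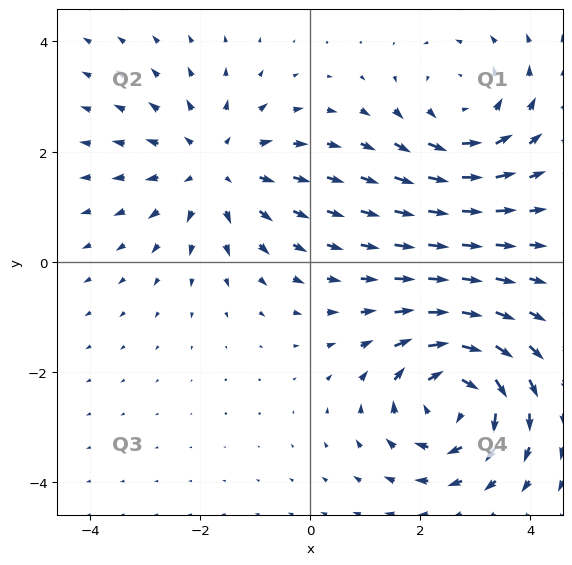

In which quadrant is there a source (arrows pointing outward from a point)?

Q2

The source sits at approximately (-1.7, 1.7), which lies in quadrant Q2. The divergence there is about +3, positive as expected for a source.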